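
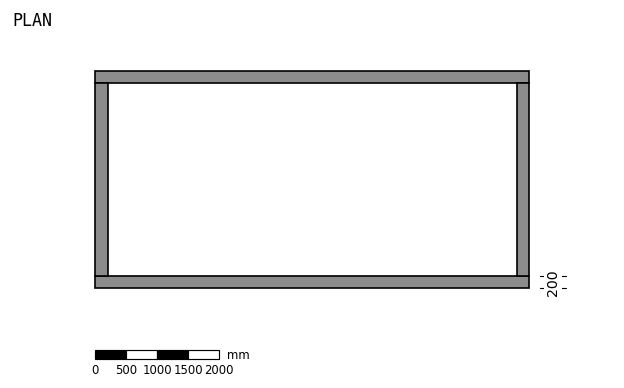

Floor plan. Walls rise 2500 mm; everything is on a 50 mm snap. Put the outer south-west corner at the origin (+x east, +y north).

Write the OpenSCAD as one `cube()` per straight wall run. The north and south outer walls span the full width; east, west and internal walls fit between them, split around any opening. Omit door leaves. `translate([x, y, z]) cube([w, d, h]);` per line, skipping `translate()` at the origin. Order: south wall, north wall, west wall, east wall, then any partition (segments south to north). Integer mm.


cube([7000, 200, 2500]);
translate([0, 3300, 0]) cube([7000, 200, 2500]);
translate([0, 200, 0]) cube([200, 3100, 2500]);
translate([6800, 200, 0]) cube([200, 3100, 2500]);


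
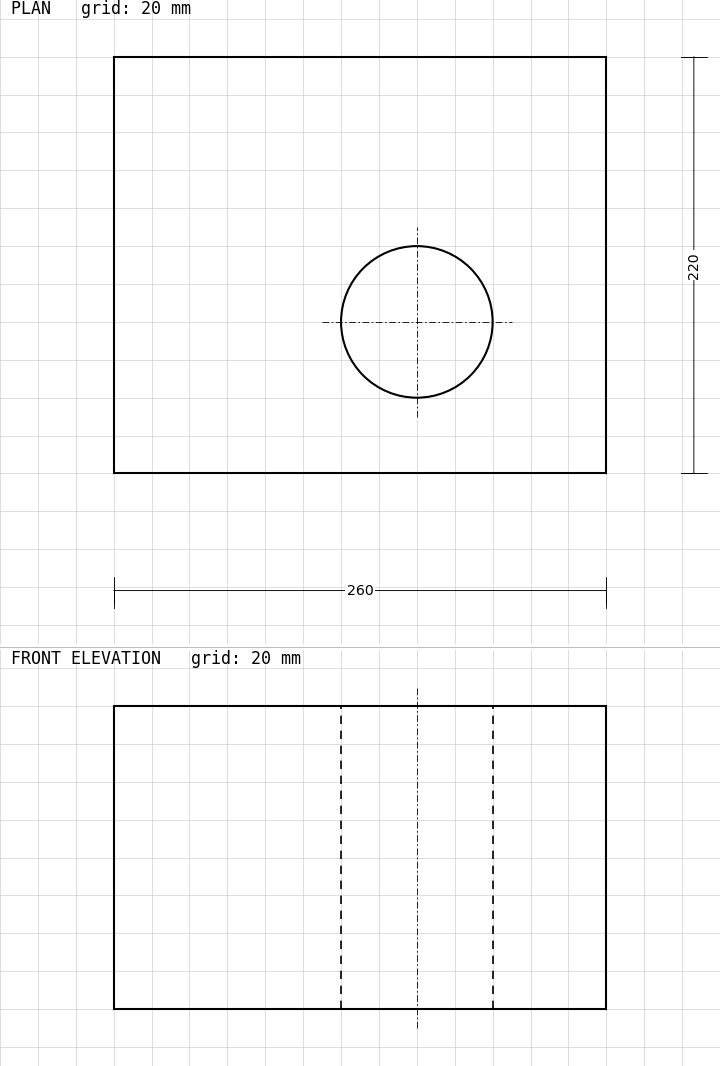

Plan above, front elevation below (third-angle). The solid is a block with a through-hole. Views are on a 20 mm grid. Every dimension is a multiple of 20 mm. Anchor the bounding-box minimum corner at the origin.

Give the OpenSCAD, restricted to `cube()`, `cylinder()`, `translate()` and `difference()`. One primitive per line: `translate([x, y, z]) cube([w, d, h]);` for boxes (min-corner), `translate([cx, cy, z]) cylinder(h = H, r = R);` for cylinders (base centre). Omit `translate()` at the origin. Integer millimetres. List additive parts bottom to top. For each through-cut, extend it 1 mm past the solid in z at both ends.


difference() {
  cube([260, 220, 160]);
  translate([160, 80, -1]) cylinder(h = 162, r = 40);
}


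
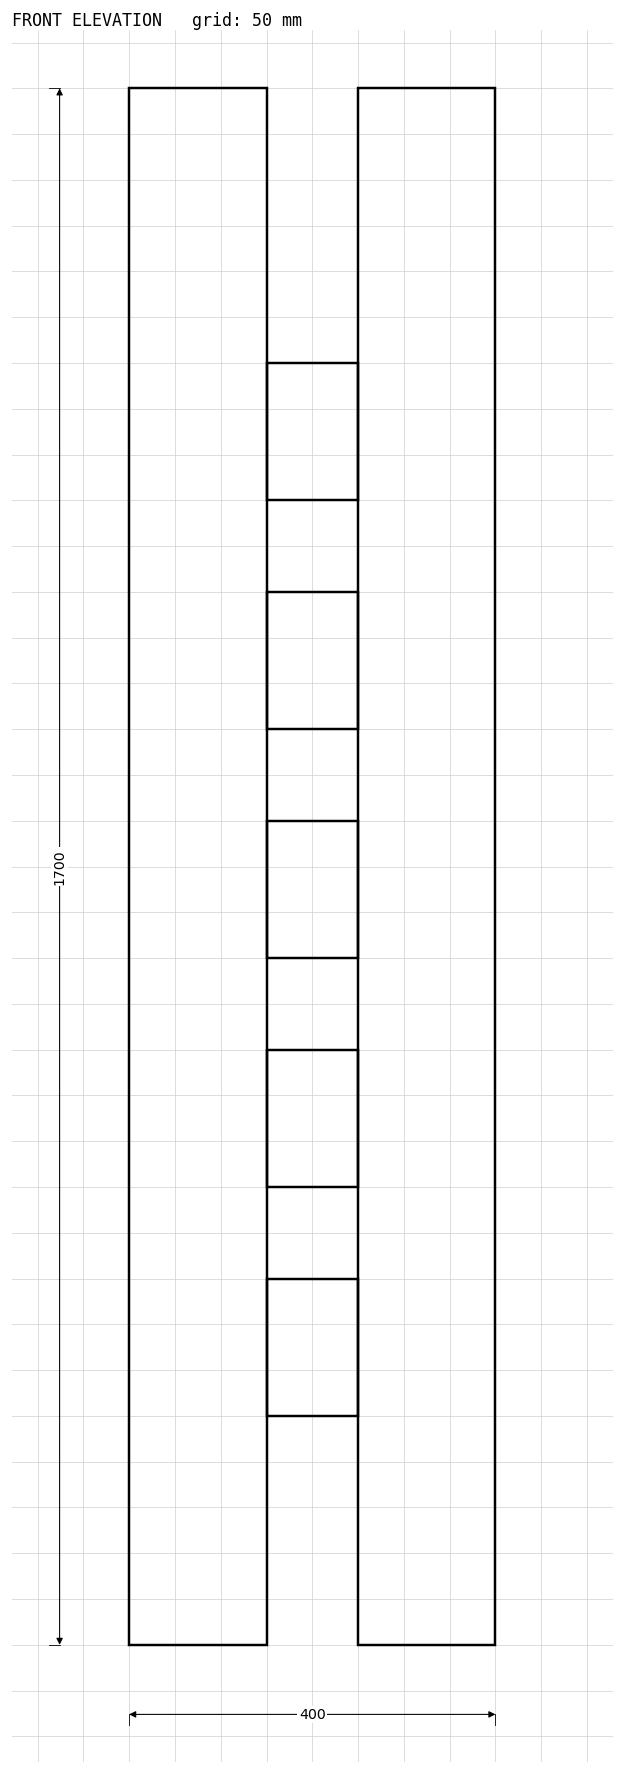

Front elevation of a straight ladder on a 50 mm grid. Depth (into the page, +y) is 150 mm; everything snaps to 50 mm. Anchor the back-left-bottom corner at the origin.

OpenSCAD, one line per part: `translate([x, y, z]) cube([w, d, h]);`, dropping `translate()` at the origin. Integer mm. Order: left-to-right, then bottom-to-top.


cube([150, 150, 1700]);
translate([150, 0, 250]) cube([100, 150, 150]);
translate([150, 0, 500]) cube([100, 150, 150]);
translate([150, 0, 750]) cube([100, 150, 150]);
translate([150, 0, 1000]) cube([100, 150, 150]);
translate([150, 0, 1250]) cube([100, 150, 150]);
translate([250, 0, 0]) cube([150, 150, 1700]);


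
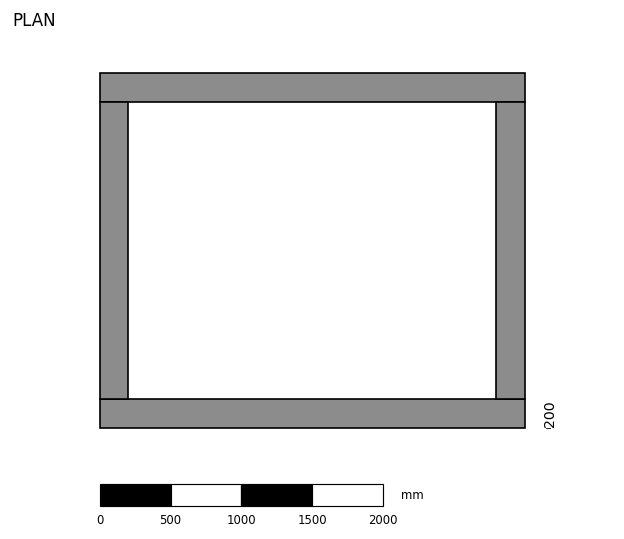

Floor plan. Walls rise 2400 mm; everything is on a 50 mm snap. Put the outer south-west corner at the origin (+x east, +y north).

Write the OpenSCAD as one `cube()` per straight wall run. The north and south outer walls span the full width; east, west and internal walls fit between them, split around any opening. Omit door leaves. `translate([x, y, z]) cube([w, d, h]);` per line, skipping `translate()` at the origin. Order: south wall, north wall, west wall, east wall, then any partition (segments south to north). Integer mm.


cube([3000, 200, 2400]);
translate([0, 2300, 0]) cube([3000, 200, 2400]);
translate([0, 200, 0]) cube([200, 2100, 2400]);
translate([2800, 200, 0]) cube([200, 2100, 2400]);


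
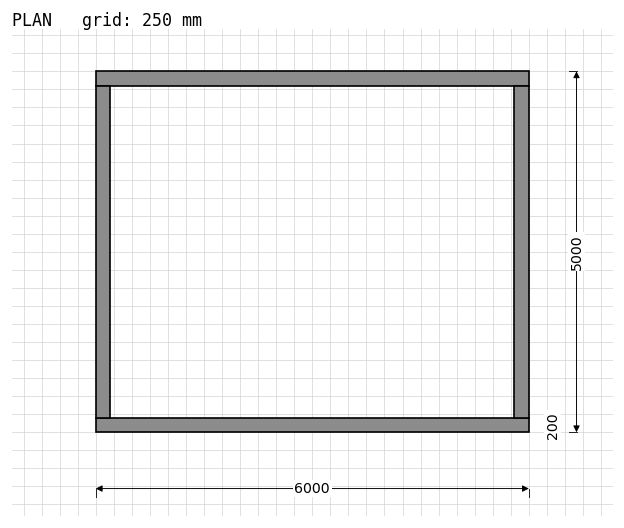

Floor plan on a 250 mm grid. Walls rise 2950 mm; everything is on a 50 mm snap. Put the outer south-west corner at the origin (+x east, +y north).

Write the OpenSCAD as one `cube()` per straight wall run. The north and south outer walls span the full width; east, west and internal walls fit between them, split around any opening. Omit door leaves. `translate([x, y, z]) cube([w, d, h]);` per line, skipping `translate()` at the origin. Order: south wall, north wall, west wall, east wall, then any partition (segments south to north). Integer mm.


cube([6000, 200, 2950]);
translate([0, 4800, 0]) cube([6000, 200, 2950]);
translate([0, 200, 0]) cube([200, 4600, 2950]);
translate([5800, 200, 0]) cube([200, 4600, 2950]);


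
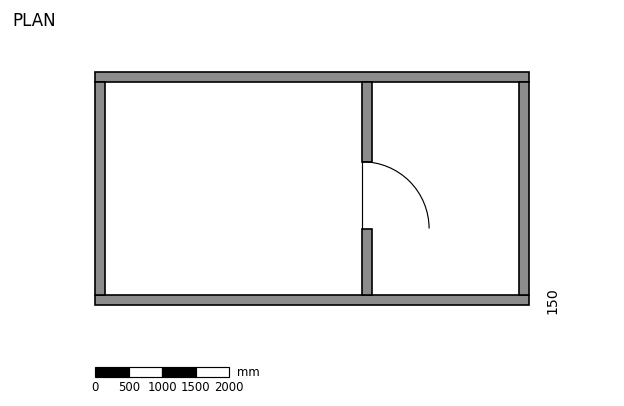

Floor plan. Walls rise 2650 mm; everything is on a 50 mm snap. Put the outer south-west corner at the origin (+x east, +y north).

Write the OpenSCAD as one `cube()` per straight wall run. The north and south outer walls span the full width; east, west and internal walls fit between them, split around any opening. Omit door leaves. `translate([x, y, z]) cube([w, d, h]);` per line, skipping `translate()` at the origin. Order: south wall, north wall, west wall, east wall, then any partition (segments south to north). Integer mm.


cube([6500, 150, 2650]);
translate([0, 3350, 0]) cube([6500, 150, 2650]);
translate([0, 150, 0]) cube([150, 3200, 2650]);
translate([6350, 150, 0]) cube([150, 3200, 2650]);
translate([4000, 150, 0]) cube([150, 1000, 2650]);
translate([4000, 2150, 0]) cube([150, 1200, 2650]);


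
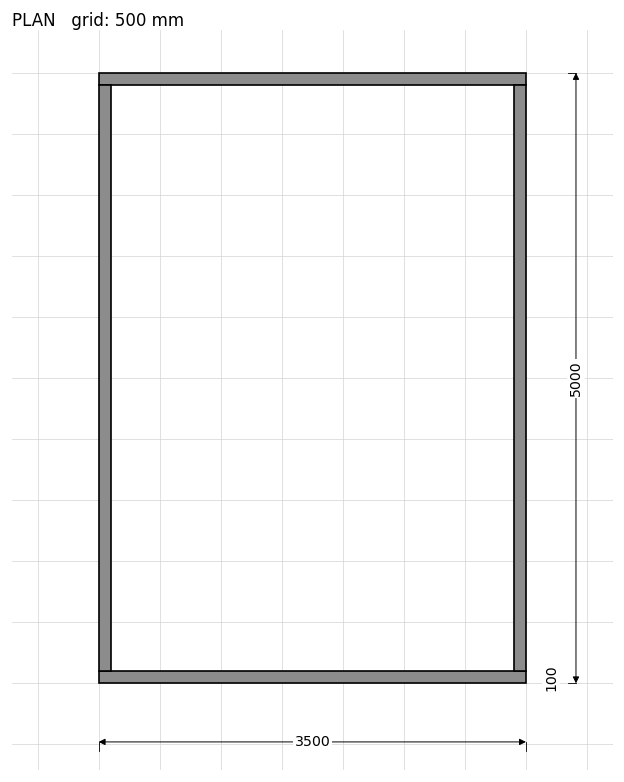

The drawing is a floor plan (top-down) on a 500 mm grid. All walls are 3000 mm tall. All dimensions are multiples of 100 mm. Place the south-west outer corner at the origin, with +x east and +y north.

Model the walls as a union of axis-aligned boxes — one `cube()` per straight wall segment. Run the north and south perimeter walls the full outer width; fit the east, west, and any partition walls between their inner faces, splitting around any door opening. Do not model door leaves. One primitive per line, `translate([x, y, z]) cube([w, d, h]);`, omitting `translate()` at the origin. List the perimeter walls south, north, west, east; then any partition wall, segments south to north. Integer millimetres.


cube([3500, 100, 3000]);
translate([0, 4900, 0]) cube([3500, 100, 3000]);
translate([0, 100, 0]) cube([100, 4800, 3000]);
translate([3400, 100, 0]) cube([100, 4800, 3000]);


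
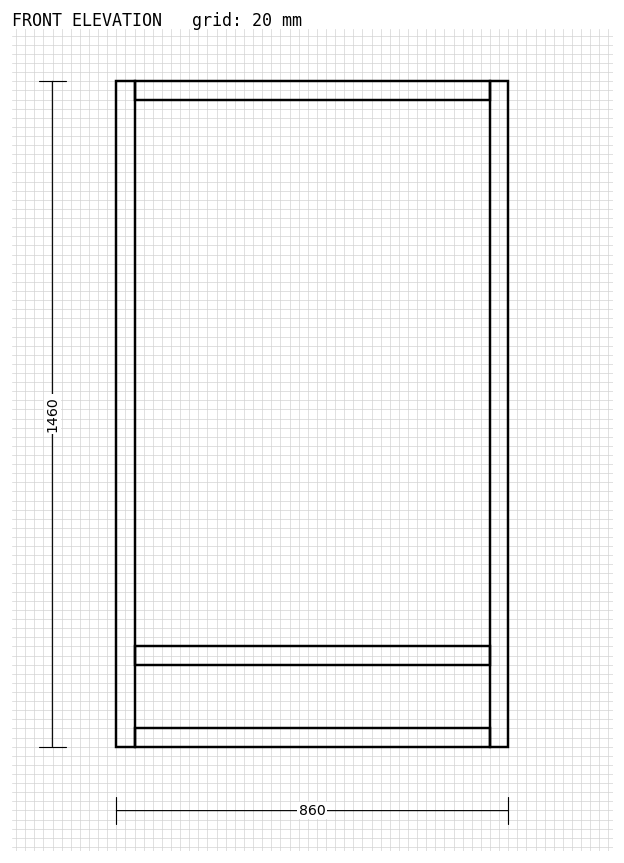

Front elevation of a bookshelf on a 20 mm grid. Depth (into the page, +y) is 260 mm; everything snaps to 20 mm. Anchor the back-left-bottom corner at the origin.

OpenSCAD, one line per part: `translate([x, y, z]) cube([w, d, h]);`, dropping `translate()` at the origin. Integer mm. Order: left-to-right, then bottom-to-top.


cube([40, 260, 1460]);
translate([40, 0, 0]) cube([780, 260, 40]);
translate([40, 0, 180]) cube([780, 260, 40]);
translate([40, 0, 1420]) cube([780, 260, 40]);
translate([820, 0, 0]) cube([40, 260, 1460]);


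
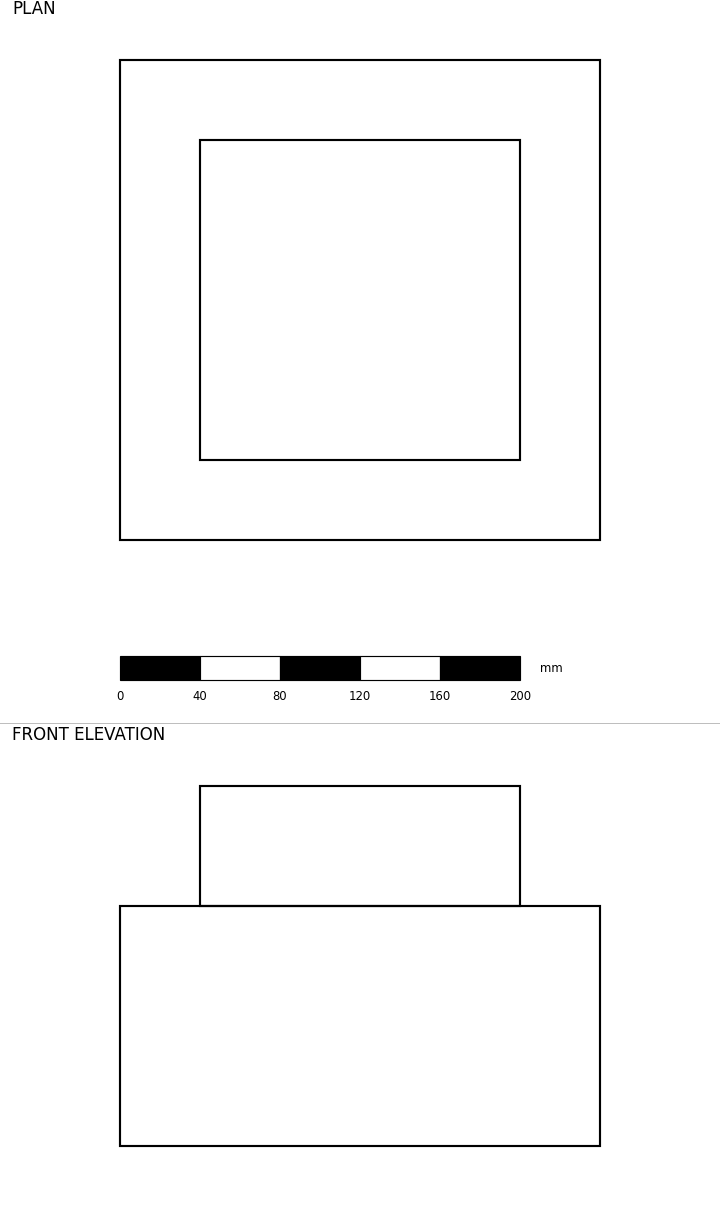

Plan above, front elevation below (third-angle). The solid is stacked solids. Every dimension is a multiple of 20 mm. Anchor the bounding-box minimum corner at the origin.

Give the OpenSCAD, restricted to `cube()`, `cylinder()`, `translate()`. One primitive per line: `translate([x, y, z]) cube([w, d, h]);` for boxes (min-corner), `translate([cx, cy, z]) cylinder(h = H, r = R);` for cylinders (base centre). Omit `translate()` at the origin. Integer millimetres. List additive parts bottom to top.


cube([240, 240, 120]);
translate([40, 40, 120]) cube([160, 160, 60]);


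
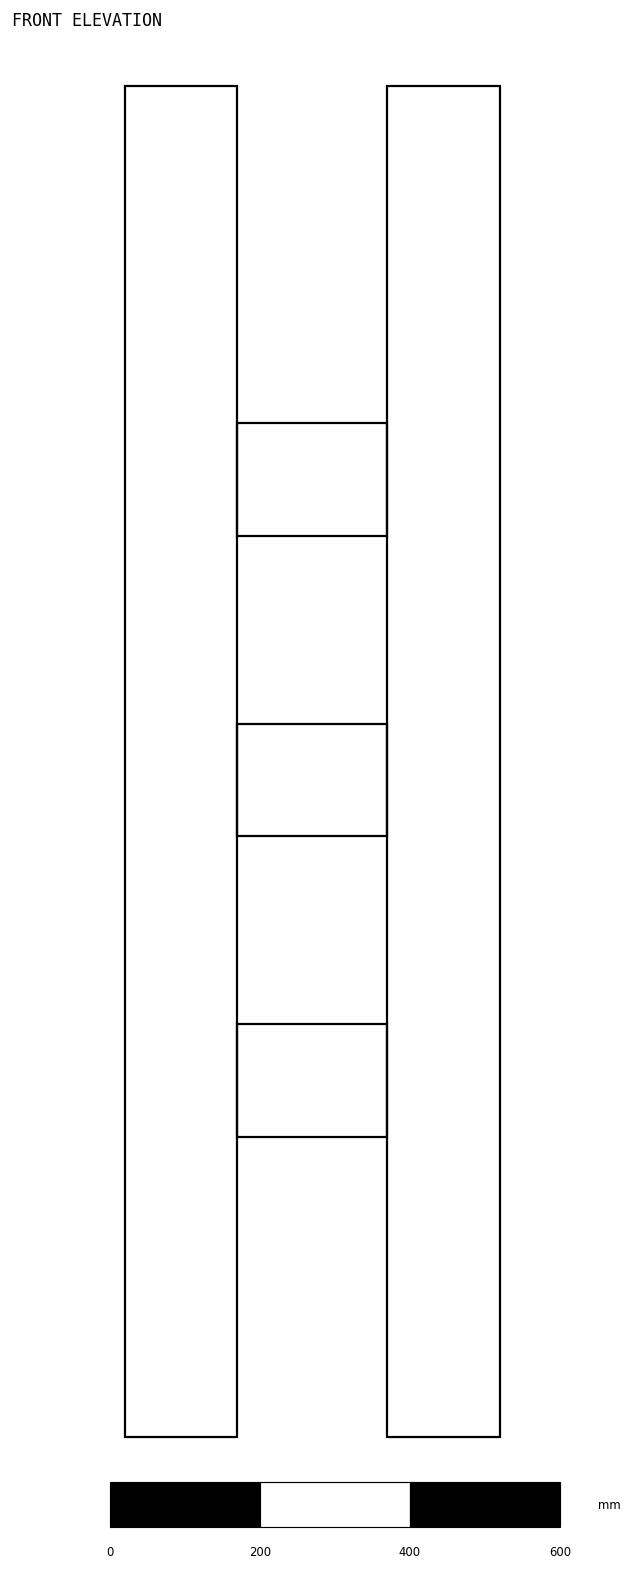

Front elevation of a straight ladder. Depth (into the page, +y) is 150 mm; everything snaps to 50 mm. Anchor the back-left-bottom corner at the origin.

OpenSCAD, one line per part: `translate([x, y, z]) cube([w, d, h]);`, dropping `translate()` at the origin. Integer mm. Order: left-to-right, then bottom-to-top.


cube([150, 150, 1800]);
translate([150, 0, 400]) cube([200, 150, 150]);
translate([150, 0, 800]) cube([200, 150, 150]);
translate([150, 0, 1200]) cube([200, 150, 150]);
translate([350, 0, 0]) cube([150, 150, 1800]);


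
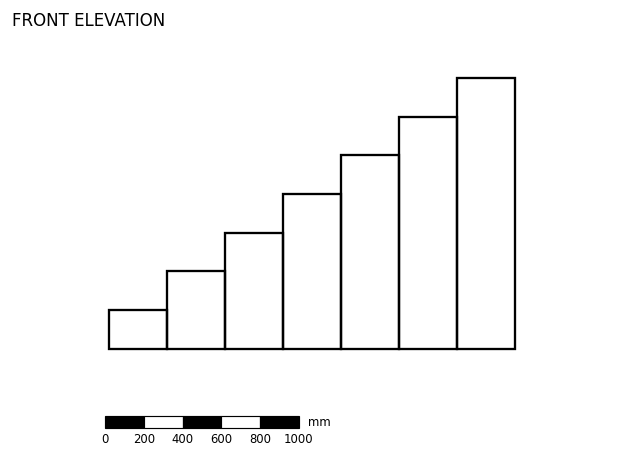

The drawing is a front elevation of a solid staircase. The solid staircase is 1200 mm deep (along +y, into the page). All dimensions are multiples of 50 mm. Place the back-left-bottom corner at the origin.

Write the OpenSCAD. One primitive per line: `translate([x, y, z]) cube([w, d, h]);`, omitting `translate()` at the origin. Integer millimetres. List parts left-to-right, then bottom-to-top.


cube([300, 1200, 200]);
translate([300, 0, 0]) cube([300, 1200, 400]);
translate([600, 0, 0]) cube([300, 1200, 600]);
translate([900, 0, 0]) cube([300, 1200, 800]);
translate([1200, 0, 0]) cube([300, 1200, 1000]);
translate([1500, 0, 0]) cube([300, 1200, 1200]);
translate([1800, 0, 0]) cube([300, 1200, 1400]);


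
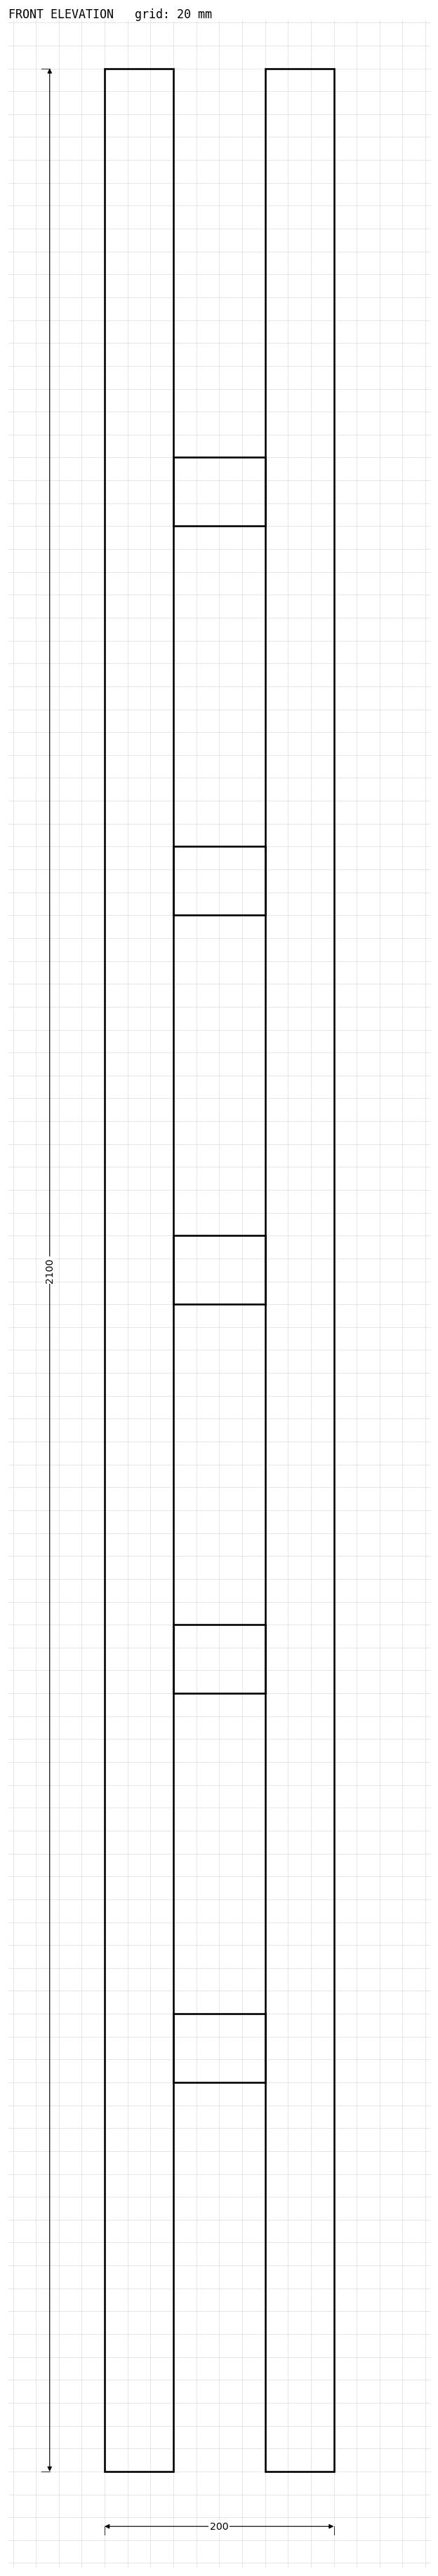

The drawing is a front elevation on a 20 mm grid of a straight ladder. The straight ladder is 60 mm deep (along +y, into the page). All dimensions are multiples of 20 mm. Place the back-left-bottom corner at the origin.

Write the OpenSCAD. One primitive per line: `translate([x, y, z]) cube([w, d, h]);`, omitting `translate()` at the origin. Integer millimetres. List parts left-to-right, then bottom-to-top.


cube([60, 60, 2100]);
translate([60, 0, 340]) cube([80, 60, 60]);
translate([60, 0, 680]) cube([80, 60, 60]);
translate([60, 0, 1020]) cube([80, 60, 60]);
translate([60, 0, 1360]) cube([80, 60, 60]);
translate([60, 0, 1700]) cube([80, 60, 60]);
translate([140, 0, 0]) cube([60, 60, 2100]);


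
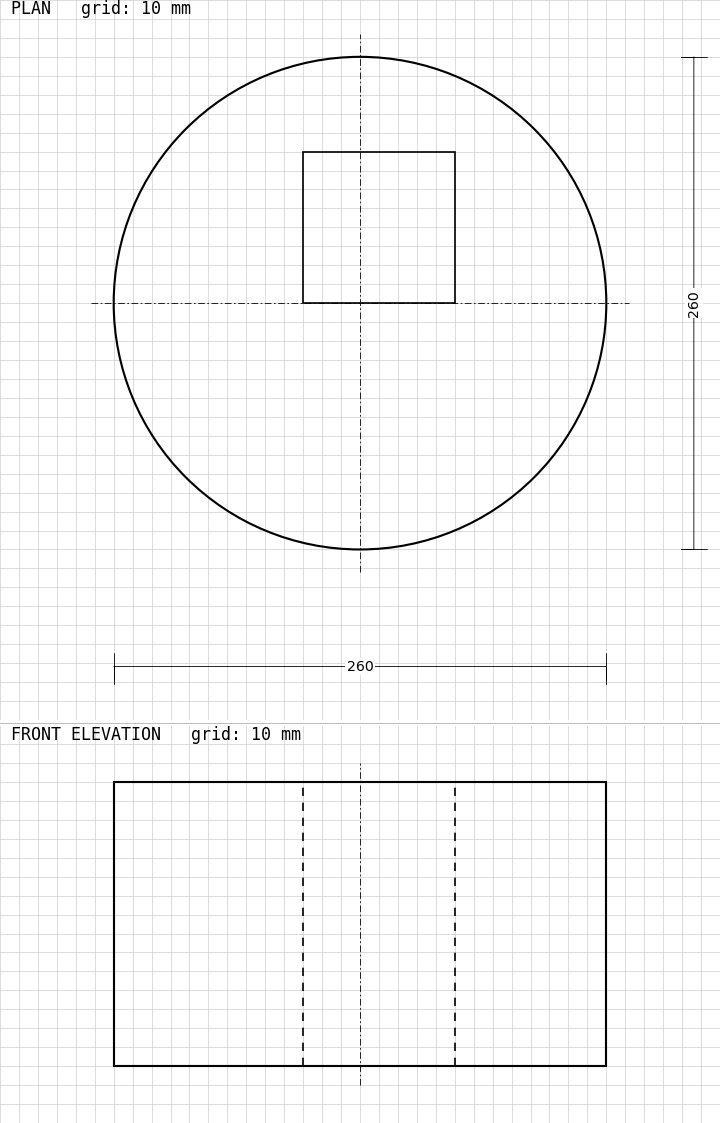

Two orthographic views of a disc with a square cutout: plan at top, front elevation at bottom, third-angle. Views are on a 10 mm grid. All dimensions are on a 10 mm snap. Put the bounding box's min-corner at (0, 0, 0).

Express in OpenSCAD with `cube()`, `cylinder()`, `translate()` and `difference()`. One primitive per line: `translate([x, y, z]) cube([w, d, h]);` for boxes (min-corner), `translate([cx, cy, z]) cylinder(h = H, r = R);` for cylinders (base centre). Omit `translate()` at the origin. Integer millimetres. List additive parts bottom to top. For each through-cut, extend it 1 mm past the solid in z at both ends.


difference() {
  translate([130, 130, 0]) cylinder(h = 150, r = 130);
  translate([100, 130, -1]) cube([80, 80, 152]);
}


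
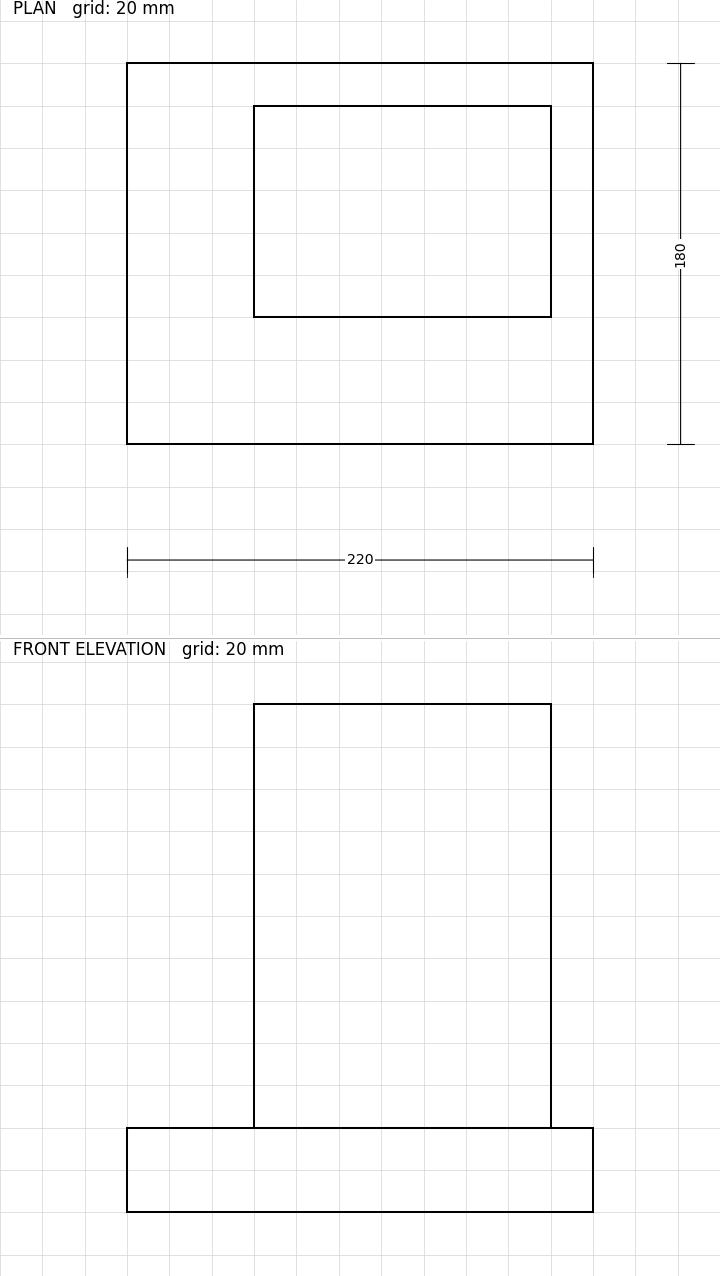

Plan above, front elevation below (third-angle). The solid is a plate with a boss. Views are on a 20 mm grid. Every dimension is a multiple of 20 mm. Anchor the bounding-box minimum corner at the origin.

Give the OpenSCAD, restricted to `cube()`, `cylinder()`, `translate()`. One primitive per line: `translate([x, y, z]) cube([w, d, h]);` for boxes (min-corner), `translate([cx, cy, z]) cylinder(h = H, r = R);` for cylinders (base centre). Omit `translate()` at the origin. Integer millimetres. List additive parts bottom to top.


cube([220, 180, 40]);
translate([60, 60, 40]) cube([140, 100, 200]);


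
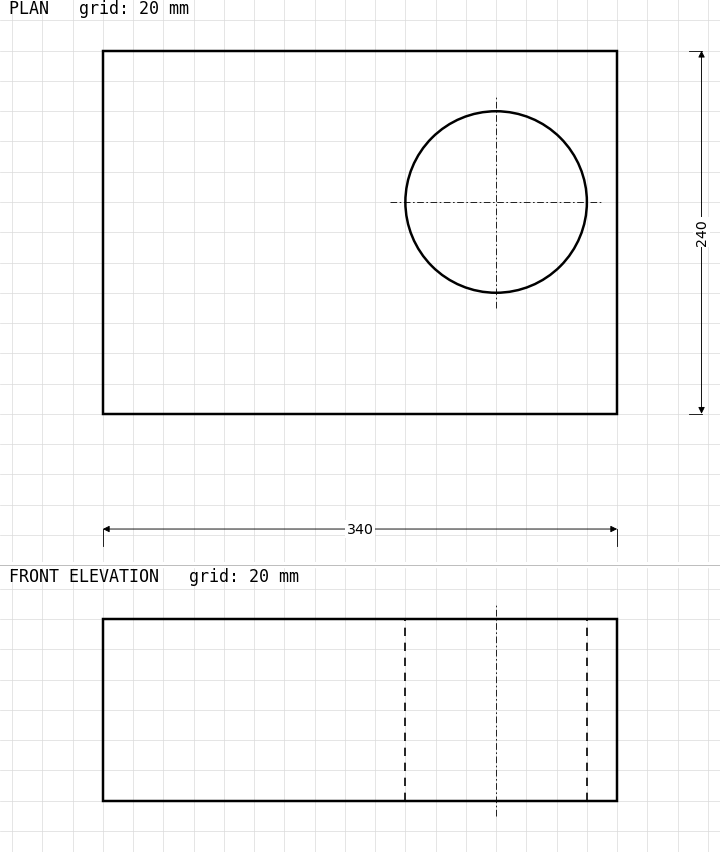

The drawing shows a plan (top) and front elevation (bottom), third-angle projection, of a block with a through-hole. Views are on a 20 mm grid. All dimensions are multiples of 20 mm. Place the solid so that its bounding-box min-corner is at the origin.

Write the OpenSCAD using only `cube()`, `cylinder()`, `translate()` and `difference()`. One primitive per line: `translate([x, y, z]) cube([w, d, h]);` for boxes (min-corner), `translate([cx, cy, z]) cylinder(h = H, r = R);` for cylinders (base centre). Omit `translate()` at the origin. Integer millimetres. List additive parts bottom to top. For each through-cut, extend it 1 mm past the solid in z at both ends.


difference() {
  cube([340, 240, 120]);
  translate([260, 140, -1]) cylinder(h = 122, r = 60);
}


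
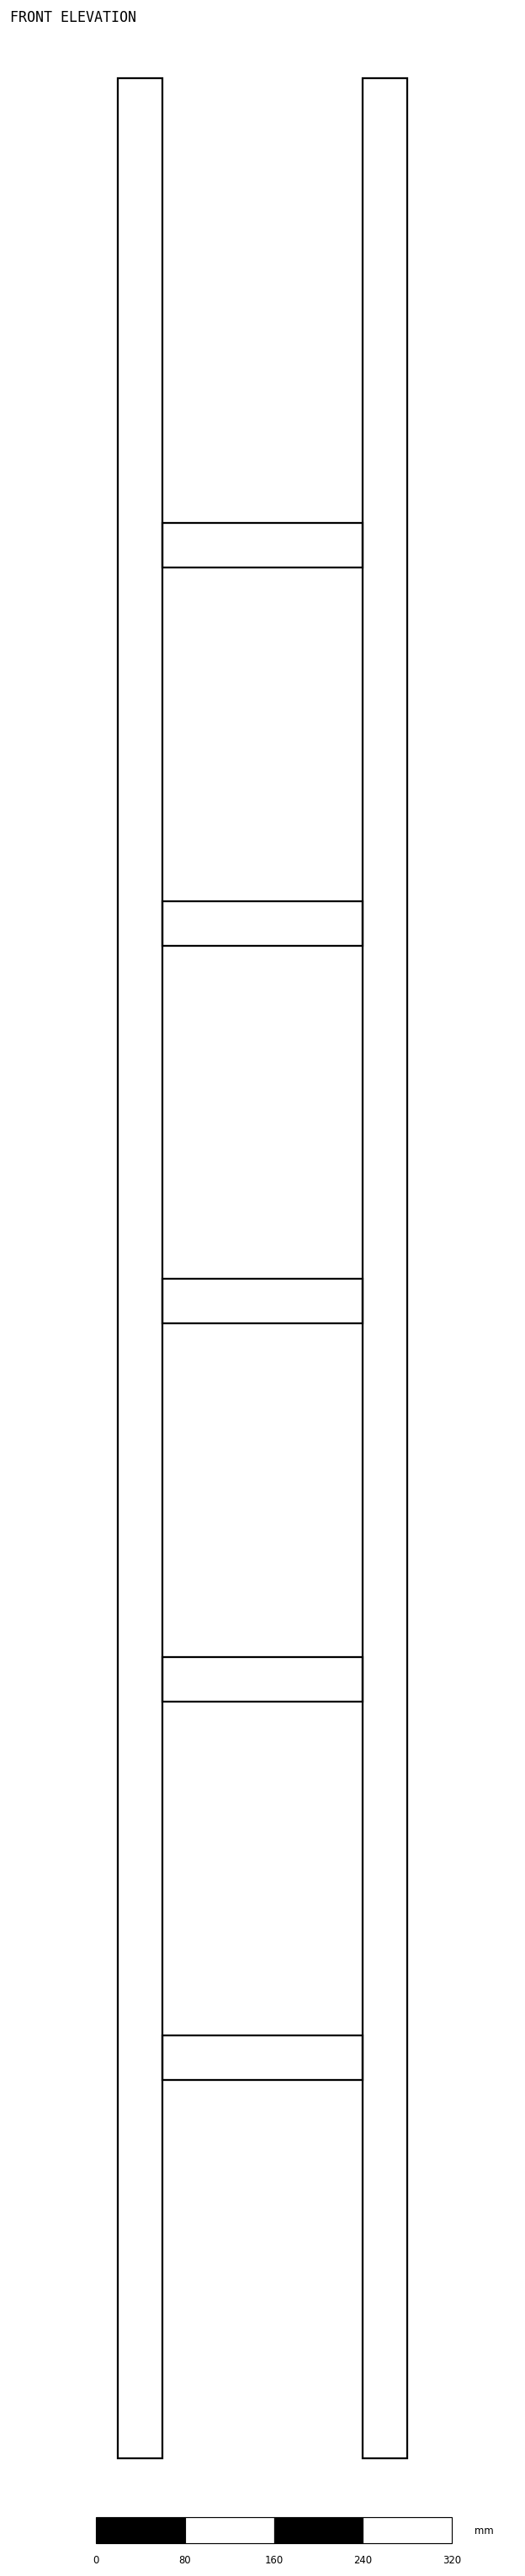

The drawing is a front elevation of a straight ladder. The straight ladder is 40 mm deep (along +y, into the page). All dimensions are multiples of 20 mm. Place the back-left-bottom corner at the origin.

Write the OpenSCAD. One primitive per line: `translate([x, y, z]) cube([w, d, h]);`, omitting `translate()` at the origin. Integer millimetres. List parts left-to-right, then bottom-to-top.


cube([40, 40, 2140]);
translate([40, 0, 340]) cube([180, 40, 40]);
translate([40, 0, 680]) cube([180, 40, 40]);
translate([40, 0, 1020]) cube([180, 40, 40]);
translate([40, 0, 1360]) cube([180, 40, 40]);
translate([40, 0, 1700]) cube([180, 40, 40]);
translate([220, 0, 0]) cube([40, 40, 2140]);


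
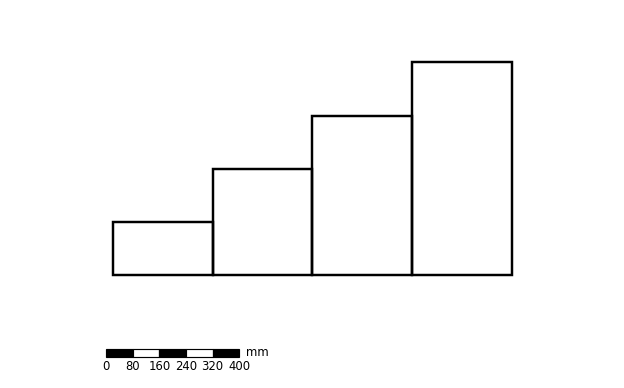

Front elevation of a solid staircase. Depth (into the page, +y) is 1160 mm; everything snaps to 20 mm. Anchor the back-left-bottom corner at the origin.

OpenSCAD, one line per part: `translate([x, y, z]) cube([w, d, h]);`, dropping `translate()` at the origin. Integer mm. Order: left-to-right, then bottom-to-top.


cube([300, 1160, 160]);
translate([300, 0, 0]) cube([300, 1160, 320]);
translate([600, 0, 0]) cube([300, 1160, 480]);
translate([900, 0, 0]) cube([300, 1160, 640]);


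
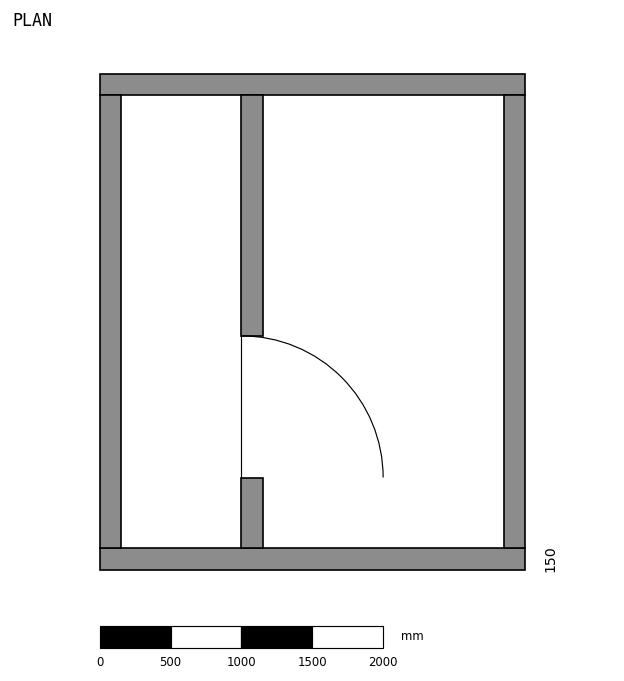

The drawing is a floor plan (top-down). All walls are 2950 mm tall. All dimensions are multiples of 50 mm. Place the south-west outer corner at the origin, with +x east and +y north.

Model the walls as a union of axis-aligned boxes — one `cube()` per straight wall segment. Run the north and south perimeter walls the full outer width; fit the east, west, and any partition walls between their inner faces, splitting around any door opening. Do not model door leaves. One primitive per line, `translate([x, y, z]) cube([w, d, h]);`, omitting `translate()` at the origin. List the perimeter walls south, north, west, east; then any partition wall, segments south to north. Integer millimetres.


cube([3000, 150, 2950]);
translate([0, 3350, 0]) cube([3000, 150, 2950]);
translate([0, 150, 0]) cube([150, 3200, 2950]);
translate([2850, 150, 0]) cube([150, 3200, 2950]);
translate([1000, 150, 0]) cube([150, 500, 2950]);
translate([1000, 1650, 0]) cube([150, 1700, 2950]);


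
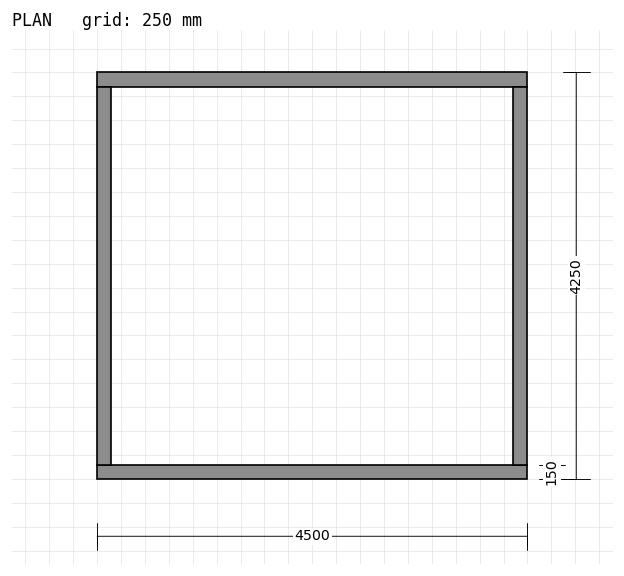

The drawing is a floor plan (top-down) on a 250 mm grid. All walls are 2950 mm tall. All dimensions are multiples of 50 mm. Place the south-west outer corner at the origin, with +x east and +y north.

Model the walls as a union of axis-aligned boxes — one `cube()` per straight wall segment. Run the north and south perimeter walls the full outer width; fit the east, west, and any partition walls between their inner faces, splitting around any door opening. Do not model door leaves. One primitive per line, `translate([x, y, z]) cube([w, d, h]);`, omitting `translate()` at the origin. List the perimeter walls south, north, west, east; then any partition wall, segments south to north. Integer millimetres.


cube([4500, 150, 2950]);
translate([0, 4100, 0]) cube([4500, 150, 2950]);
translate([0, 150, 0]) cube([150, 3950, 2950]);
translate([4350, 150, 0]) cube([150, 3950, 2950]);


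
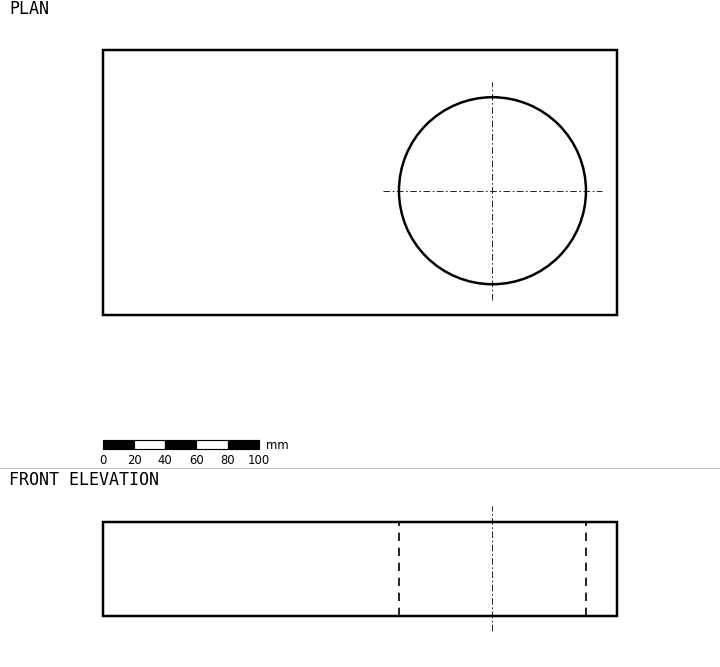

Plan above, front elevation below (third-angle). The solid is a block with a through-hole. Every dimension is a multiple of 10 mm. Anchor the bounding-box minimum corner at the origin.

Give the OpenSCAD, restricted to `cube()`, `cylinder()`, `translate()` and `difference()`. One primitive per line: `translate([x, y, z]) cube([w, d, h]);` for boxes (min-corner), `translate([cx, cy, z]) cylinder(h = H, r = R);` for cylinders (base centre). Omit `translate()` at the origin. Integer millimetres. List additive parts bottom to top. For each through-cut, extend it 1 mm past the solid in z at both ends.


difference() {
  cube([330, 170, 60]);
  translate([250, 80, -1]) cylinder(h = 62, r = 60);
}


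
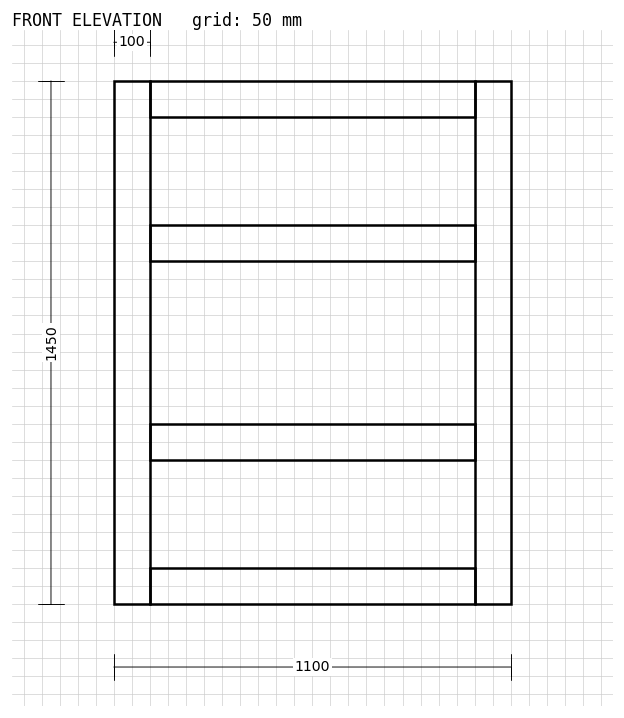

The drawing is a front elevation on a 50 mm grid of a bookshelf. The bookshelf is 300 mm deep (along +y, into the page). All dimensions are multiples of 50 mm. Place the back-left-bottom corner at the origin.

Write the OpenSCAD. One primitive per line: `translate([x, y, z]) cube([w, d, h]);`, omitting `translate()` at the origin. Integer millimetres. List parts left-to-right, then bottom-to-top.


cube([100, 300, 1450]);
translate([100, 0, 0]) cube([900, 300, 100]);
translate([100, 0, 400]) cube([900, 300, 100]);
translate([100, 0, 950]) cube([900, 300, 100]);
translate([100, 0, 1350]) cube([900, 300, 100]);
translate([1000, 0, 0]) cube([100, 300, 1450]);


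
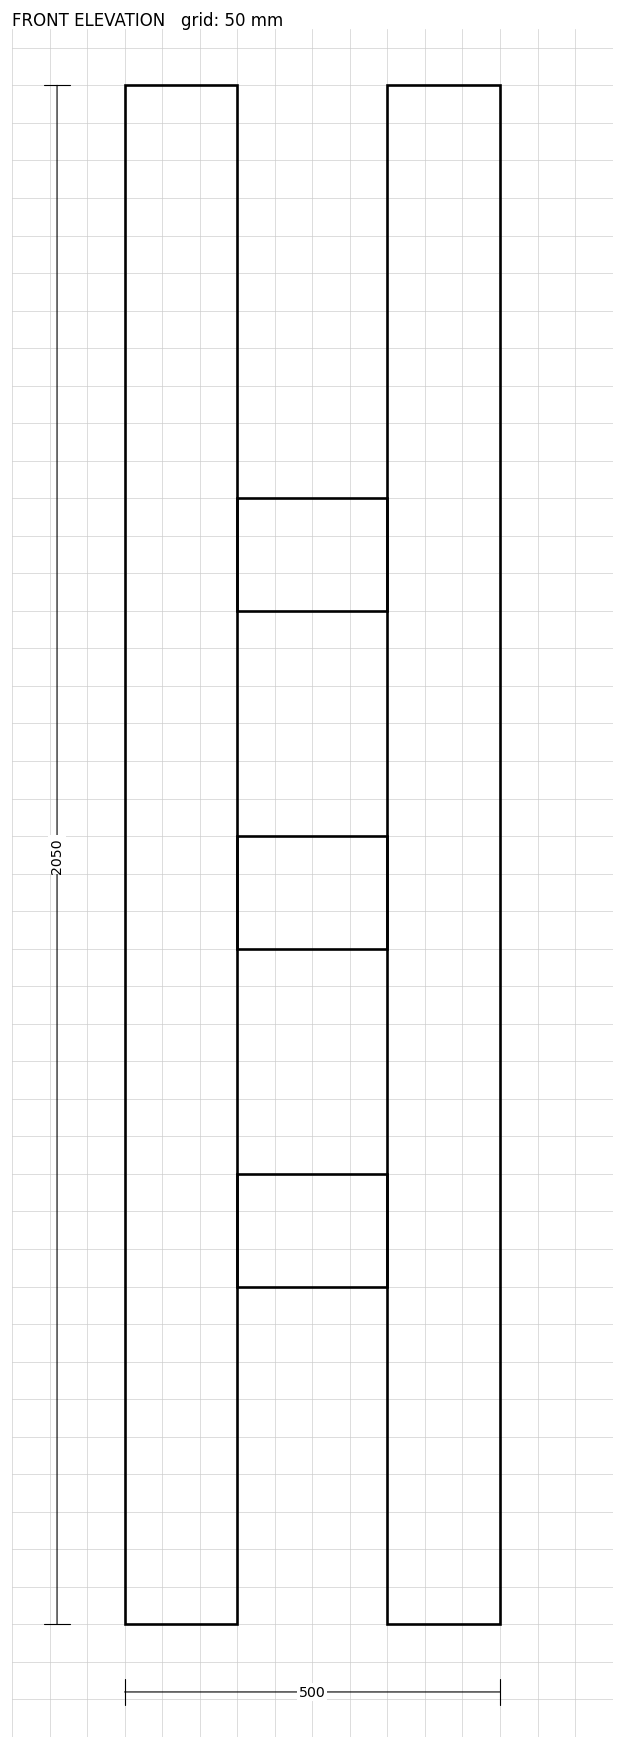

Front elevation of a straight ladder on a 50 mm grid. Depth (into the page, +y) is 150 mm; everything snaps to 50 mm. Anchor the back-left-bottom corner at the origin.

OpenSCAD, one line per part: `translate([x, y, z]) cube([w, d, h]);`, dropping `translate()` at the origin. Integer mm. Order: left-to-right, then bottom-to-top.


cube([150, 150, 2050]);
translate([150, 0, 450]) cube([200, 150, 150]);
translate([150, 0, 900]) cube([200, 150, 150]);
translate([150, 0, 1350]) cube([200, 150, 150]);
translate([350, 0, 0]) cube([150, 150, 2050]);


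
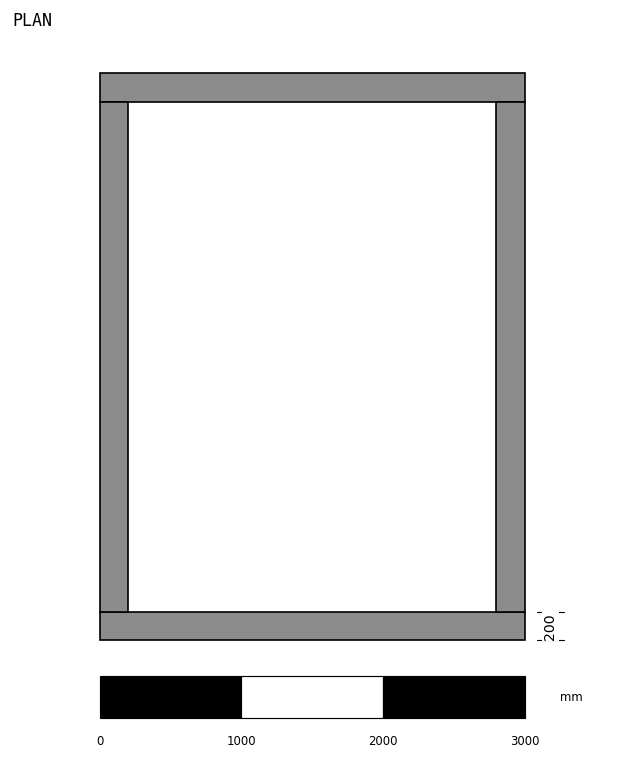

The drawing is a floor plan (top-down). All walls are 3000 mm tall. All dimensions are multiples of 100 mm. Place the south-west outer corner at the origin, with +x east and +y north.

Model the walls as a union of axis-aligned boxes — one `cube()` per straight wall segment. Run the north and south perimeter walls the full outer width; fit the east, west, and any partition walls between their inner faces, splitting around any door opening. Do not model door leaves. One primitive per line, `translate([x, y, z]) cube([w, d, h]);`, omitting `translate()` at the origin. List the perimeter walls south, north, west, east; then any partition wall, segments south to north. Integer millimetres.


cube([3000, 200, 3000]);
translate([0, 3800, 0]) cube([3000, 200, 3000]);
translate([0, 200, 0]) cube([200, 3600, 3000]);
translate([2800, 200, 0]) cube([200, 3600, 3000]);


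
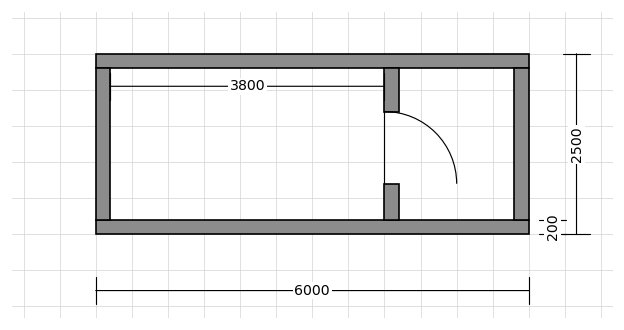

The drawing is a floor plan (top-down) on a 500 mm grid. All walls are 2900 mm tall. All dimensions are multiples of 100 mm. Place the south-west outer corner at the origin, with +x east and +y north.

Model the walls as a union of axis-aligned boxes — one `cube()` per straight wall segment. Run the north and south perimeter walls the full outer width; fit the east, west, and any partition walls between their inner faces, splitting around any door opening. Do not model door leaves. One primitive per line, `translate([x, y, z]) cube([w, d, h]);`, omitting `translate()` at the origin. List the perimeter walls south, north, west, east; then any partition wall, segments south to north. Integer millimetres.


cube([6000, 200, 2900]);
translate([0, 2300, 0]) cube([6000, 200, 2900]);
translate([0, 200, 0]) cube([200, 2100, 2900]);
translate([5800, 200, 0]) cube([200, 2100, 2900]);
translate([4000, 200, 0]) cube([200, 500, 2900]);
translate([4000, 1700, 0]) cube([200, 600, 2900]);


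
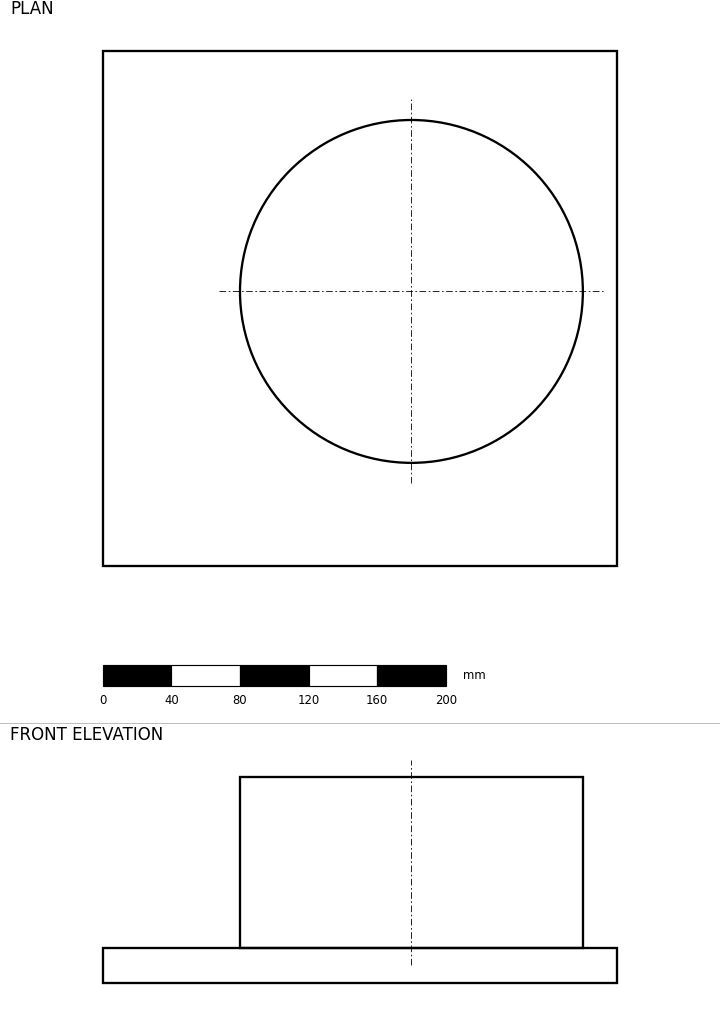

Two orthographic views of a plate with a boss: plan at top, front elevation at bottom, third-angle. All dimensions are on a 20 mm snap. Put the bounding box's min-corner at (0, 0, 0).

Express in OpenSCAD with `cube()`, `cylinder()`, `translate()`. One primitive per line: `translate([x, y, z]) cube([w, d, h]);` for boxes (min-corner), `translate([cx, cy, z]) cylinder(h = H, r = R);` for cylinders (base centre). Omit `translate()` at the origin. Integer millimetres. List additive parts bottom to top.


cube([300, 300, 20]);
translate([180, 160, 20]) cylinder(h = 100, r = 100);


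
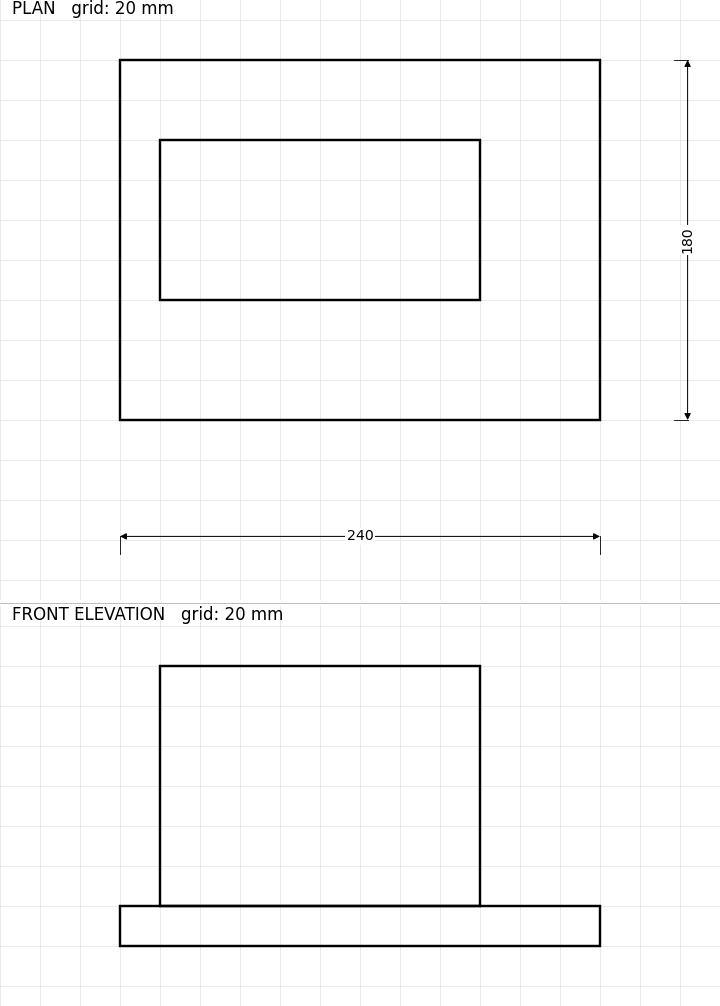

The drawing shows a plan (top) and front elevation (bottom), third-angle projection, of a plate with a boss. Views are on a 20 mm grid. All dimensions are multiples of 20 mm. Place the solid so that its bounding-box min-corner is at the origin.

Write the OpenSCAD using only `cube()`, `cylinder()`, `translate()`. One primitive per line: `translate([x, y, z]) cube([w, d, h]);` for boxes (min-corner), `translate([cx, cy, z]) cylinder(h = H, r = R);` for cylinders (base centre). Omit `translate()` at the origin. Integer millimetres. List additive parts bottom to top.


cube([240, 180, 20]);
translate([20, 60, 20]) cube([160, 80, 120]);


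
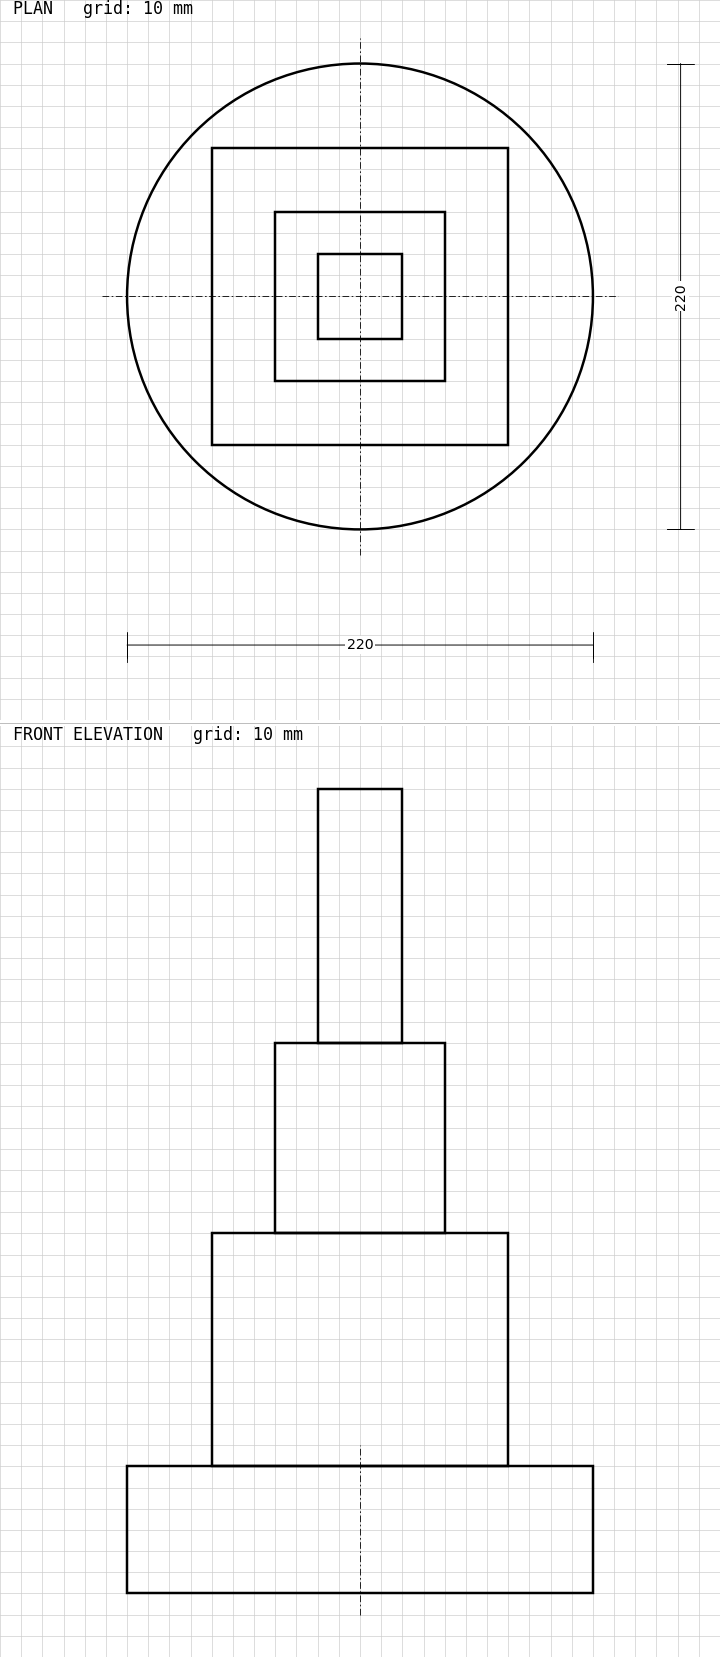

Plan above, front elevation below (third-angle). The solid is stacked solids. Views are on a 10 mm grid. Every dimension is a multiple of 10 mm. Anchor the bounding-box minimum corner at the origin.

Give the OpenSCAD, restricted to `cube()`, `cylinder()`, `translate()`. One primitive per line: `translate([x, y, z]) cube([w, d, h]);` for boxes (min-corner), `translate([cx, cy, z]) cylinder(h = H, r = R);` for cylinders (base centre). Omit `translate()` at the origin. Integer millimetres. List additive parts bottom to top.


translate([110, 110, 0]) cylinder(h = 60, r = 110);
translate([40, 40, 60]) cube([140, 140, 110]);
translate([70, 70, 170]) cube([80, 80, 90]);
translate([90, 90, 260]) cube([40, 40, 120]);


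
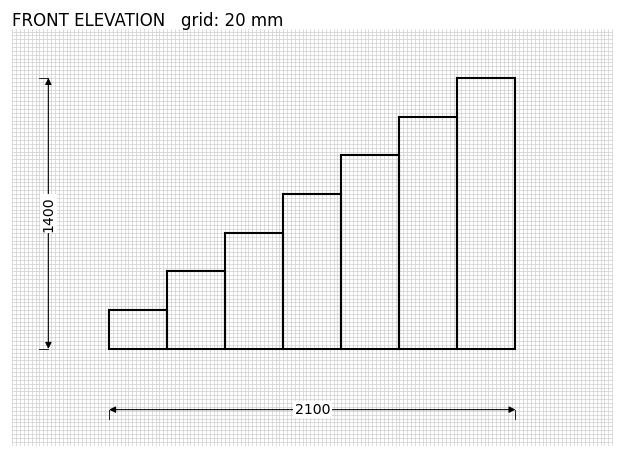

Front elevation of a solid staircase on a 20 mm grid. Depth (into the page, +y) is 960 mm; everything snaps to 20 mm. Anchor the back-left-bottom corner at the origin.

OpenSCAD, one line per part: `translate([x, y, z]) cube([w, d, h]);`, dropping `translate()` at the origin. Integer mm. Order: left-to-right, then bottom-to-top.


cube([300, 960, 200]);
translate([300, 0, 0]) cube([300, 960, 400]);
translate([600, 0, 0]) cube([300, 960, 600]);
translate([900, 0, 0]) cube([300, 960, 800]);
translate([1200, 0, 0]) cube([300, 960, 1000]);
translate([1500, 0, 0]) cube([300, 960, 1200]);
translate([1800, 0, 0]) cube([300, 960, 1400]);


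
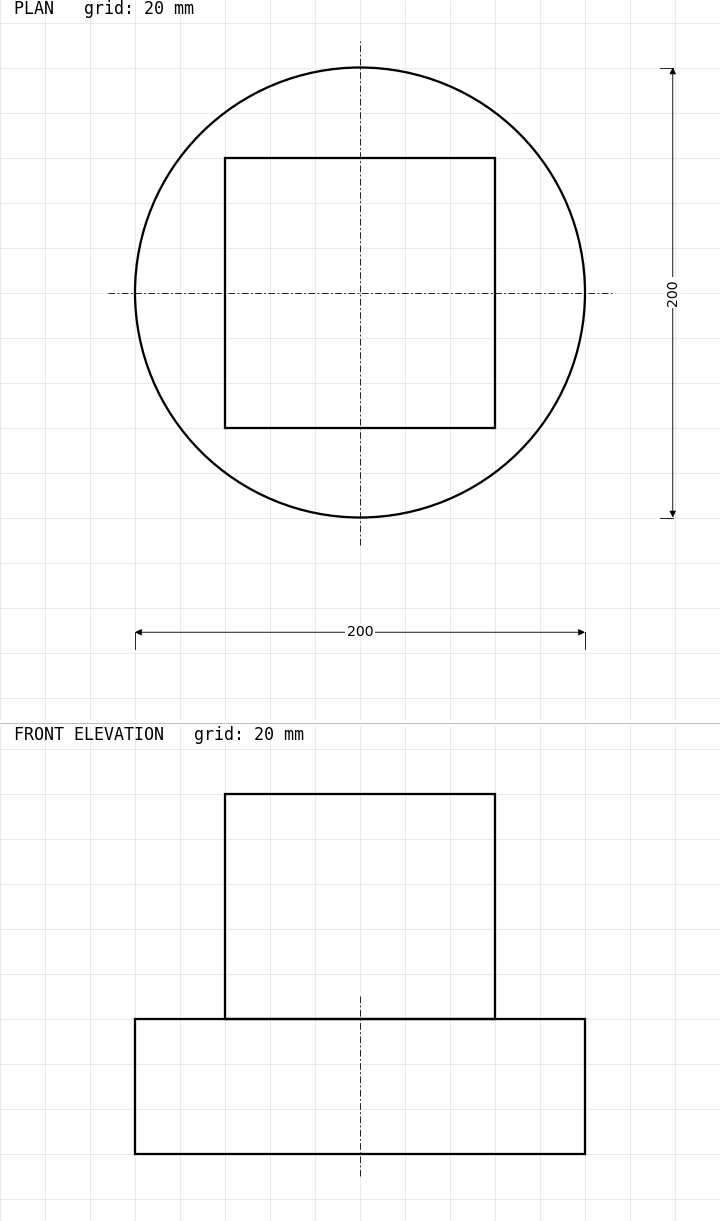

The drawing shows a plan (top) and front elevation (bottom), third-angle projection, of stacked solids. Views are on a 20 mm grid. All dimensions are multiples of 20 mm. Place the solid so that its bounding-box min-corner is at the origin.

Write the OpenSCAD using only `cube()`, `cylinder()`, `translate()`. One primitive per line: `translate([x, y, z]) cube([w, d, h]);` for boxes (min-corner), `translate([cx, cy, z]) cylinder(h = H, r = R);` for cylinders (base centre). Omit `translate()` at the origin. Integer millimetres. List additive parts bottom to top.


translate([100, 100, 0]) cylinder(h = 60, r = 100);
translate([40, 40, 60]) cube([120, 120, 100]);


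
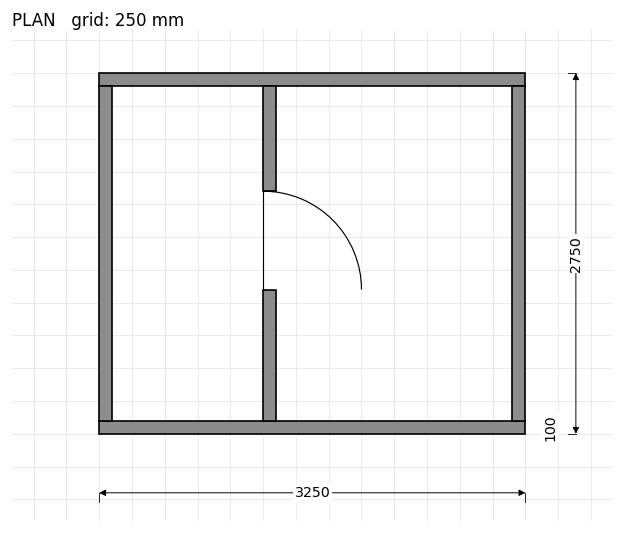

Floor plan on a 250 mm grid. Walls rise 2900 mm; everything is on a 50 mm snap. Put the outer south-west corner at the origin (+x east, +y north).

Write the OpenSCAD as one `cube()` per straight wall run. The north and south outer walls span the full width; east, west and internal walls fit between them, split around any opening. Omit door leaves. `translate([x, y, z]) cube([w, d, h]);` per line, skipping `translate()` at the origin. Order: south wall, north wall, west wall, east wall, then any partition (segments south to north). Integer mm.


cube([3250, 100, 2900]);
translate([0, 2650, 0]) cube([3250, 100, 2900]);
translate([0, 100, 0]) cube([100, 2550, 2900]);
translate([3150, 100, 0]) cube([100, 2550, 2900]);
translate([1250, 100, 0]) cube([100, 1000, 2900]);
translate([1250, 1850, 0]) cube([100, 800, 2900]);


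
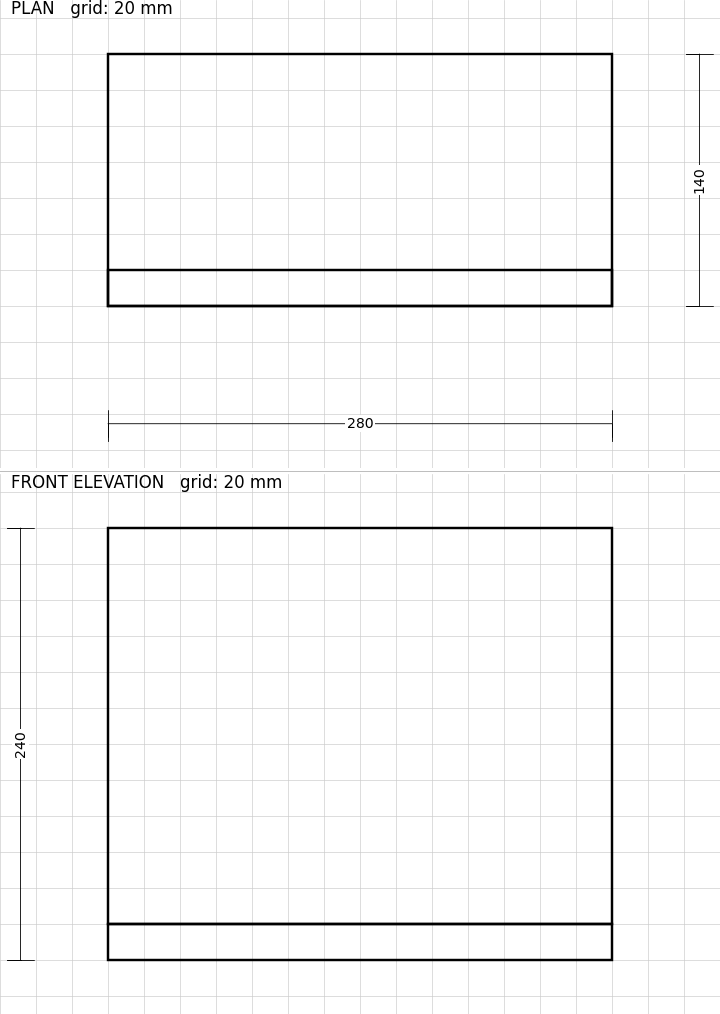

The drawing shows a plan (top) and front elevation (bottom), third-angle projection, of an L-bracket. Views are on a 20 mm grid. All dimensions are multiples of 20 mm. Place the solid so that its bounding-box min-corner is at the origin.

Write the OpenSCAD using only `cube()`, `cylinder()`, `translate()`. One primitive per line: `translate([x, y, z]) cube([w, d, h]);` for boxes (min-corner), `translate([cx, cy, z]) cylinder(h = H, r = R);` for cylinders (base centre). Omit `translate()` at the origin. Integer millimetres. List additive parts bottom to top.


cube([280, 140, 20]);
translate([0, 0, 20]) cube([280, 20, 220]);


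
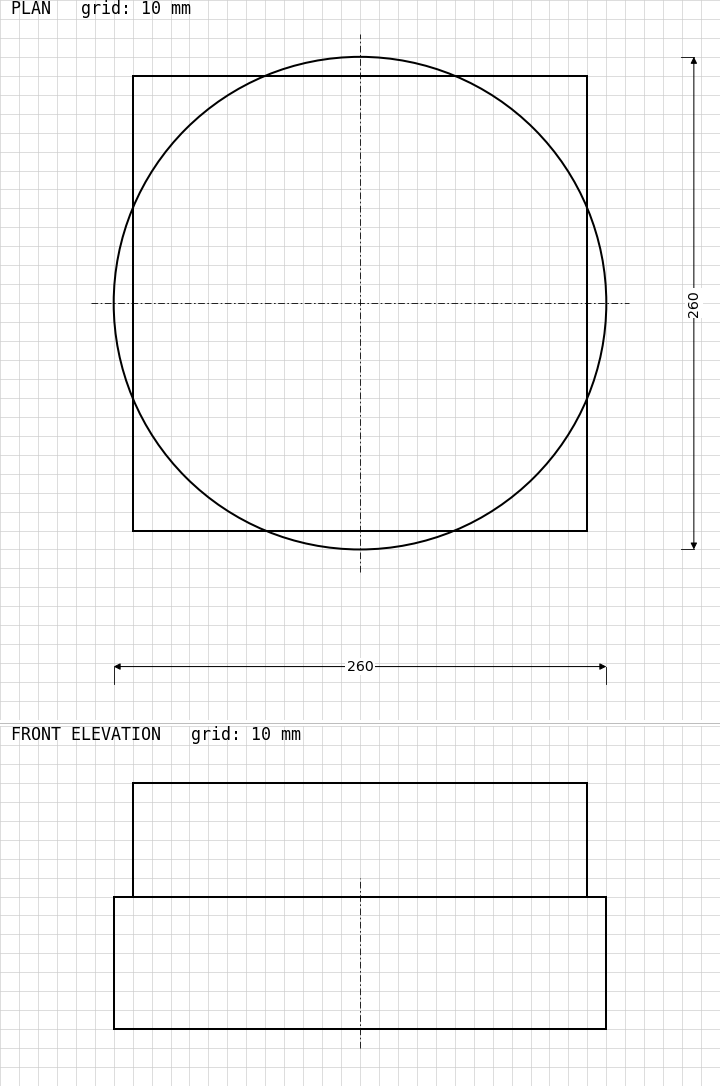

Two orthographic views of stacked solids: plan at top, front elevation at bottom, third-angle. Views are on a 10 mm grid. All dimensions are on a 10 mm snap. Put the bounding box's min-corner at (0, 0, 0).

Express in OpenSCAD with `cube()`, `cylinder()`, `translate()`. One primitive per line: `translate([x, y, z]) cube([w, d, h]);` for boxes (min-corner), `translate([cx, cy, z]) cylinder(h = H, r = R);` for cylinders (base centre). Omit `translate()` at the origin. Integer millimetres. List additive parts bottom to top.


translate([130, 130, 0]) cylinder(h = 70, r = 130);
translate([10, 10, 70]) cube([240, 240, 60]);


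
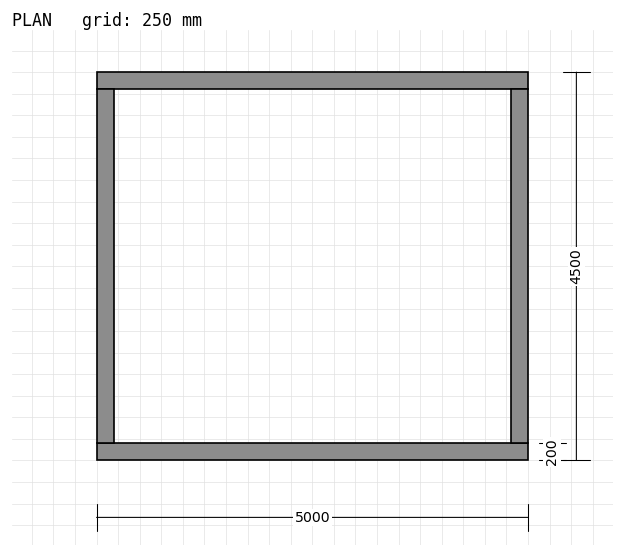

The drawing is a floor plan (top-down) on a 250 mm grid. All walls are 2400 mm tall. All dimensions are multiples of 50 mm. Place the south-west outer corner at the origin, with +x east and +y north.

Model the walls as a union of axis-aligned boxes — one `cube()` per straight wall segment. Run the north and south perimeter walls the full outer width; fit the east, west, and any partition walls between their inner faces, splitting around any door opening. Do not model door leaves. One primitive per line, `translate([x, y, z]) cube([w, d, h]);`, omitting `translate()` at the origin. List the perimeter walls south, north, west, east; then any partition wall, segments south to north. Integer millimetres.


cube([5000, 200, 2400]);
translate([0, 4300, 0]) cube([5000, 200, 2400]);
translate([0, 200, 0]) cube([200, 4100, 2400]);
translate([4800, 200, 0]) cube([200, 4100, 2400]);


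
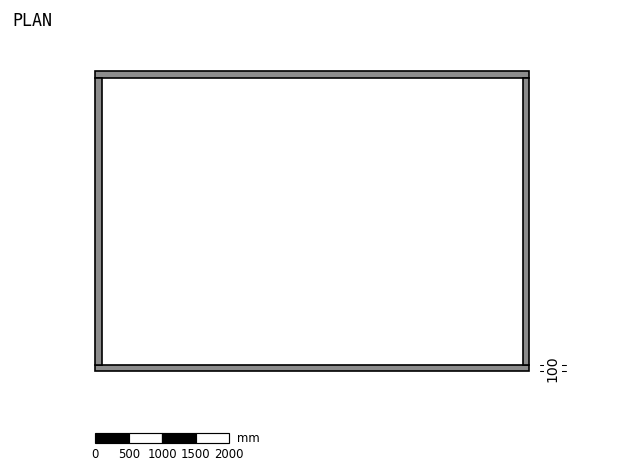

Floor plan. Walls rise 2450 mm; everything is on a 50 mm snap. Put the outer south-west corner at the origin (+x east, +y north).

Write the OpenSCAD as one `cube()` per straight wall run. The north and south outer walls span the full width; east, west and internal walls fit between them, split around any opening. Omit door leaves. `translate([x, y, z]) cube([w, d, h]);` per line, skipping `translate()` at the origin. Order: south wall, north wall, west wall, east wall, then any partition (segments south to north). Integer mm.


cube([6500, 100, 2450]);
translate([0, 4400, 0]) cube([6500, 100, 2450]);
translate([0, 100, 0]) cube([100, 4300, 2450]);
translate([6400, 100, 0]) cube([100, 4300, 2450]);


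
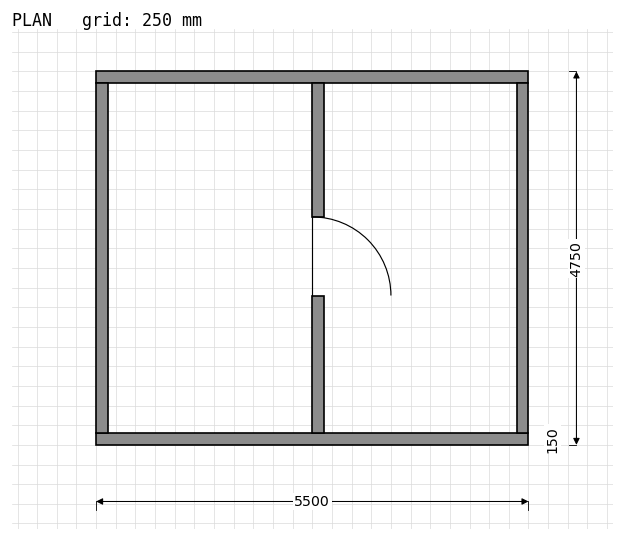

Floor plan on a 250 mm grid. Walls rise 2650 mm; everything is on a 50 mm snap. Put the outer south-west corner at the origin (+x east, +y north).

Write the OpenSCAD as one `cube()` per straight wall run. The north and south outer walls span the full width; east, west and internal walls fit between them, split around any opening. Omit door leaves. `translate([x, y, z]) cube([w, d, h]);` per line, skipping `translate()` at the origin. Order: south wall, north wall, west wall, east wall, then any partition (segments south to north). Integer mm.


cube([5500, 150, 2650]);
translate([0, 4600, 0]) cube([5500, 150, 2650]);
translate([0, 150, 0]) cube([150, 4450, 2650]);
translate([5350, 150, 0]) cube([150, 4450, 2650]);
translate([2750, 150, 0]) cube([150, 1750, 2650]);
translate([2750, 2900, 0]) cube([150, 1700, 2650]);


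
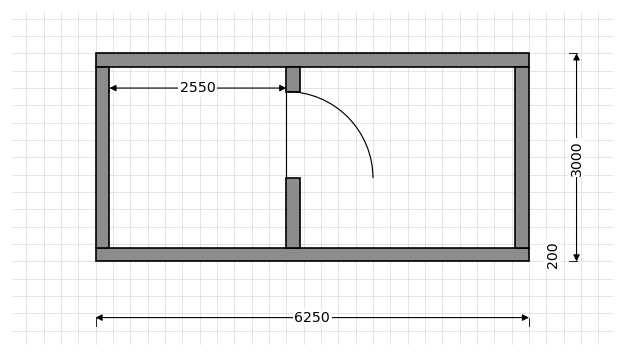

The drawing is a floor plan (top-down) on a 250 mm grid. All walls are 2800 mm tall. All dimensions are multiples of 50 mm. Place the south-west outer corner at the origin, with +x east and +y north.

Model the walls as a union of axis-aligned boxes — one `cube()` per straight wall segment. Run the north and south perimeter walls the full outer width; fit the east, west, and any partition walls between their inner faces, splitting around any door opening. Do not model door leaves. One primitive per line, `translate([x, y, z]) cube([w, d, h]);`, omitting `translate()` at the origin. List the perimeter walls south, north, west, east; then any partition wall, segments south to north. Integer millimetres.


cube([6250, 200, 2800]);
translate([0, 2800, 0]) cube([6250, 200, 2800]);
translate([0, 200, 0]) cube([200, 2600, 2800]);
translate([6050, 200, 0]) cube([200, 2600, 2800]);
translate([2750, 200, 0]) cube([200, 1000, 2800]);
translate([2750, 2450, 0]) cube([200, 350, 2800]);
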